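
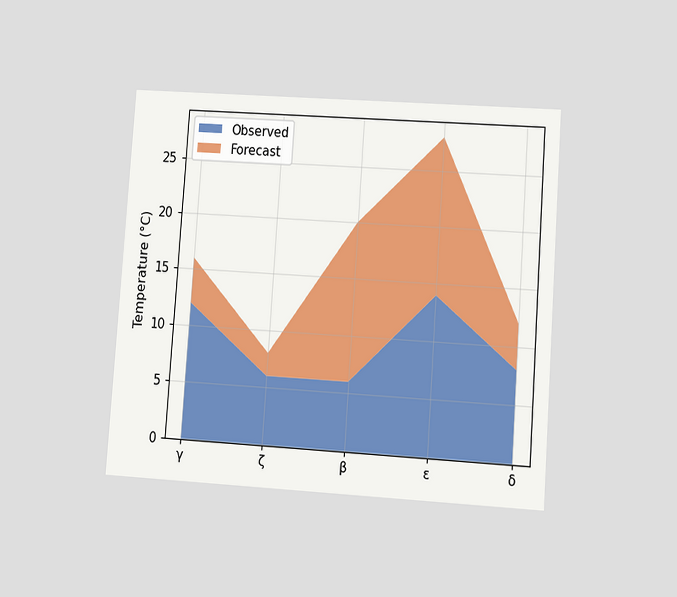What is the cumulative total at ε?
28°C

The chart is tilted about 4° clockwise and viewed at a slight angle. The stacked total at ε reaches 28°C.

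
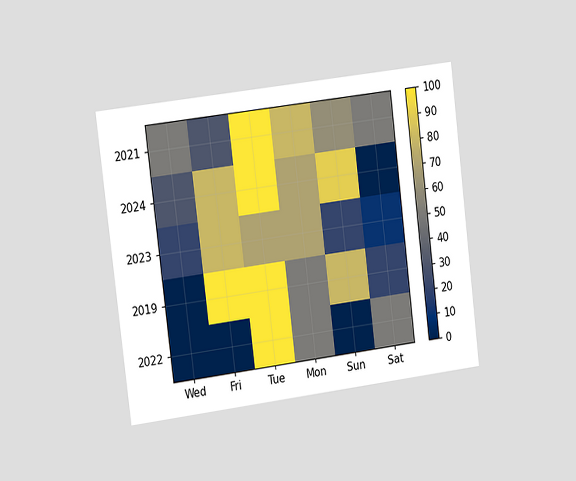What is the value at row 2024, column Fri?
The chart is tilted about 7° counter-clockwise and viewed slightly from the left. Matching cell (2024, Fri) against the colorbar gives 80.

80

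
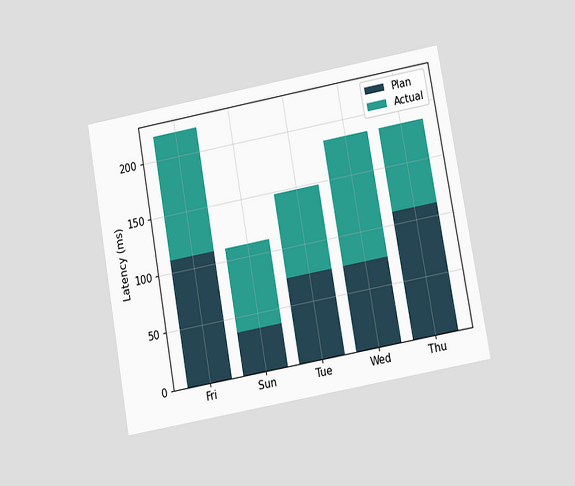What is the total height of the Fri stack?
222ms

The chart is tilted about 10° counter-clockwise and viewed slightly from below. The Fri stack's top reaches 222ms on the y-axis.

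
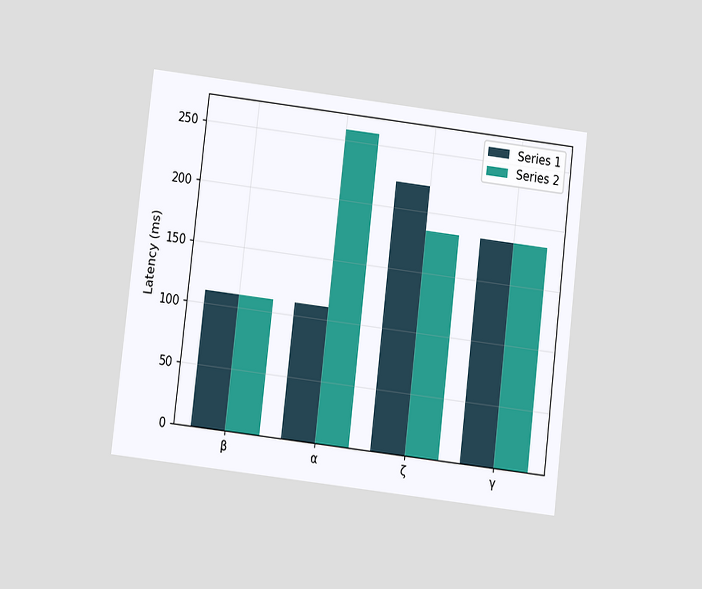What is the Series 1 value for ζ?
222ms

The chart is tilted about 7° clockwise and viewed slightly from below. The Series 1 bar at ζ reaches 222ms on the y-axis.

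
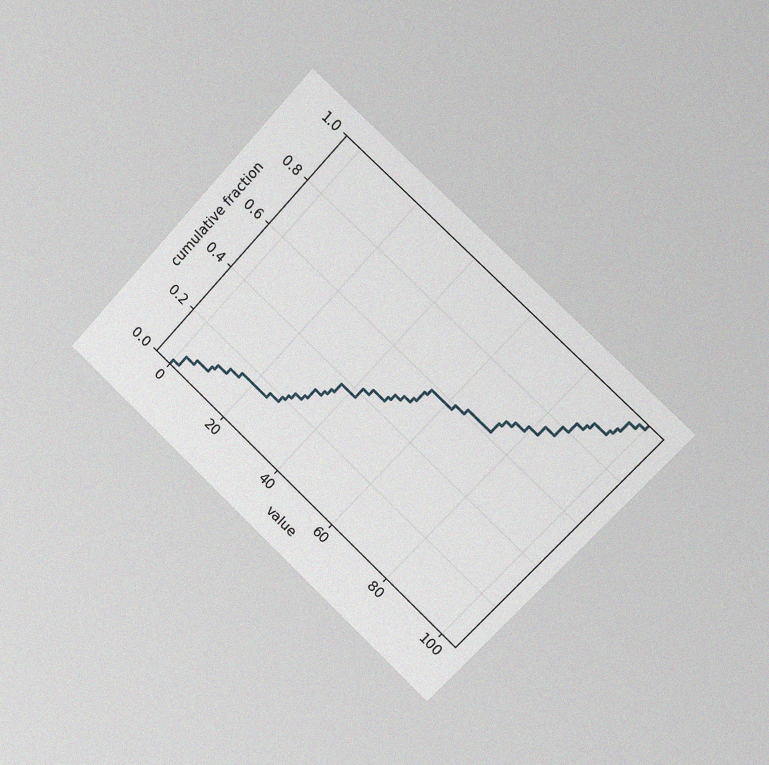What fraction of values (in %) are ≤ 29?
22%

The chart is tilted about 43° clockwise and viewed slightly from the right, with some photo noise. At x=29 the ECDF step is at 22%.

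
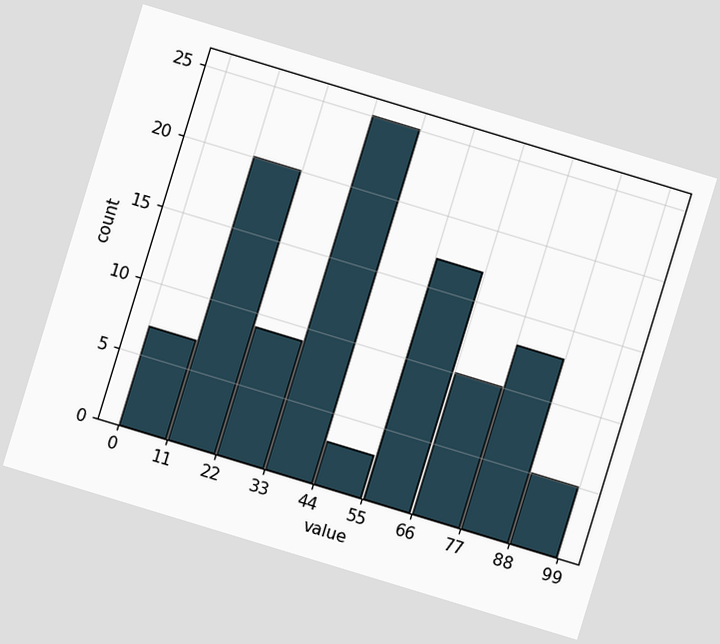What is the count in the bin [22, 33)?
The chart is tilted about 17° clockwise. The [22, 33) bin has height 9.

9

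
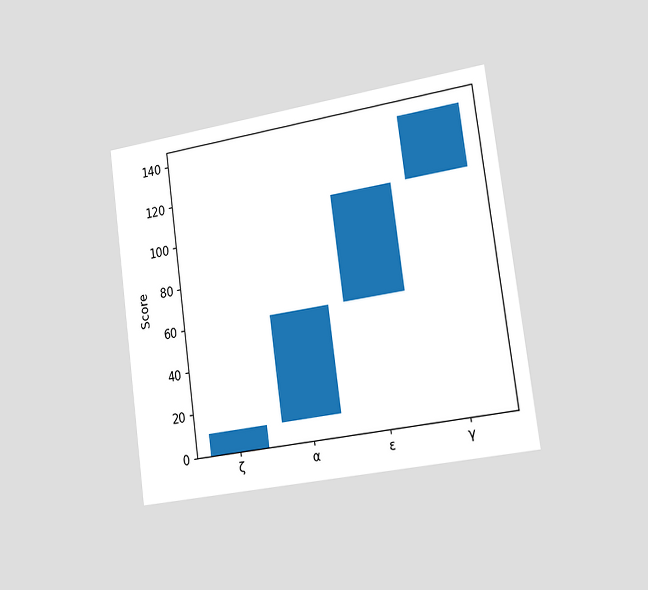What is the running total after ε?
110

The chart is tilted about 8° counter-clockwise and viewed slightly from the right. After ε the running total reaches 110.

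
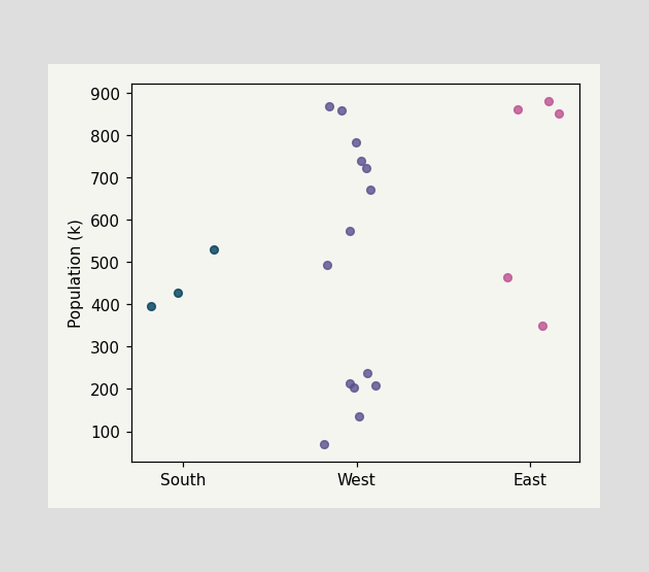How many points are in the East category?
Counting the markers in the East column gives 5.

5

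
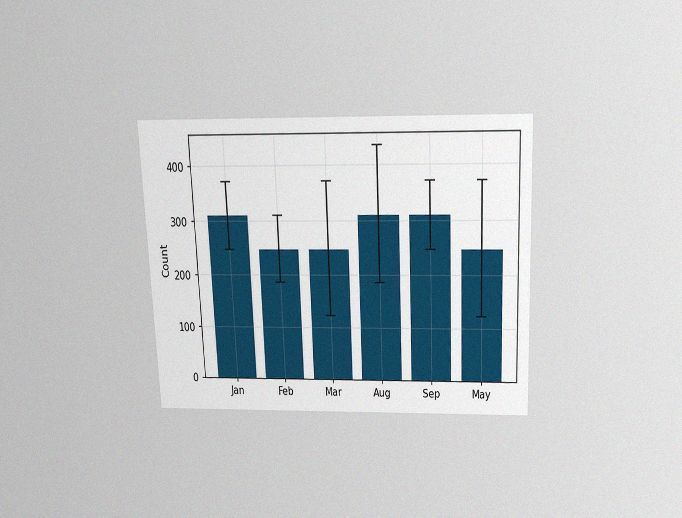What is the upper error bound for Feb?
310

The chart is tilted about 2° counter-clockwise and viewed slightly from above, with some photo noise. The Feb bar's upper whisker reaches 310.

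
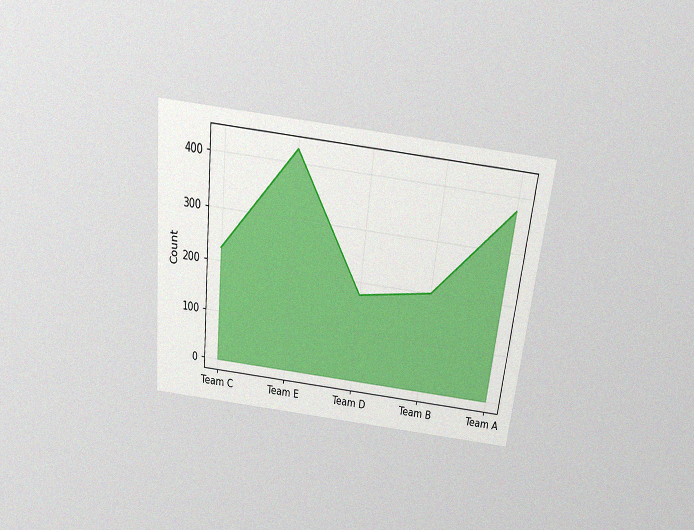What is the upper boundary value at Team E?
425

The chart is tilted about 6° clockwise and viewed slightly from above, with some photo noise. At Team E the upper boundary is at 425.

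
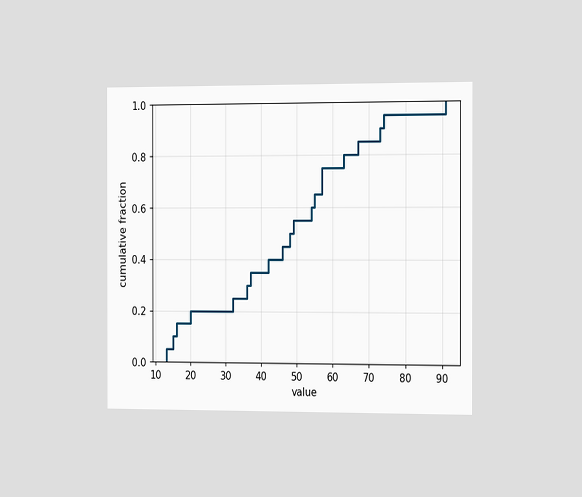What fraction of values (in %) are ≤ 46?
45%

The chart is viewed slightly from the right. At x=46 the ECDF step is at 45%.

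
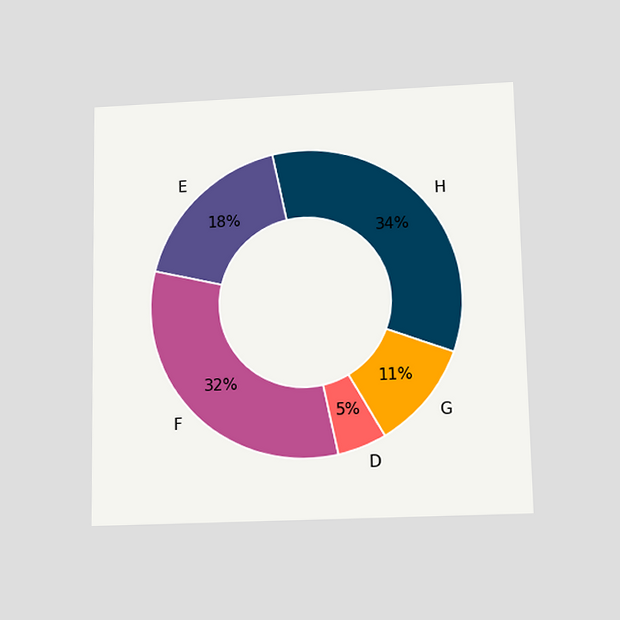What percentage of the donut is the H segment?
The chart is viewed slightly from below. The H segment takes up 34% of the ring.

34%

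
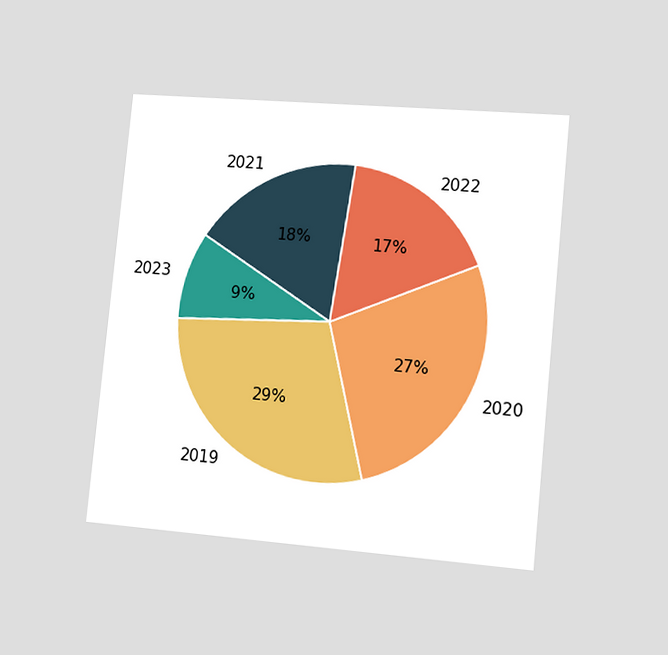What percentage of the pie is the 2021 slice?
18%

The chart is tilted about 6° clockwise and viewed slightly from the right. The 2021 slice takes up 18% of the pie.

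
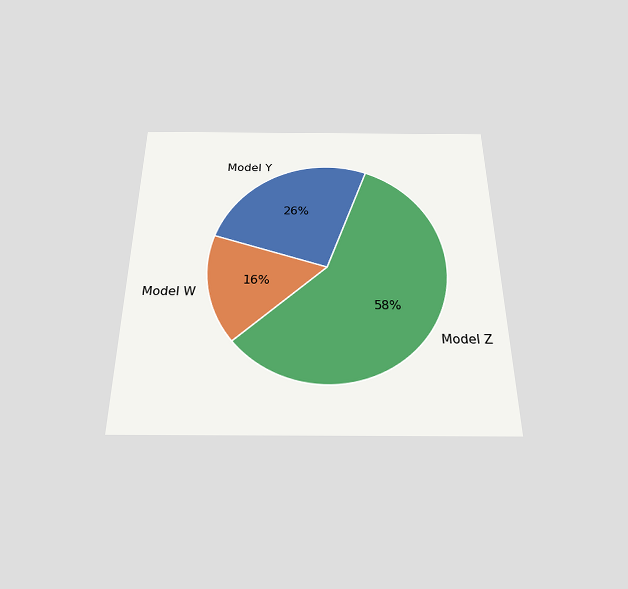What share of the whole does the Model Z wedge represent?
58%

The chart is viewed slightly from below. The Model Z slice takes up 58% of the pie.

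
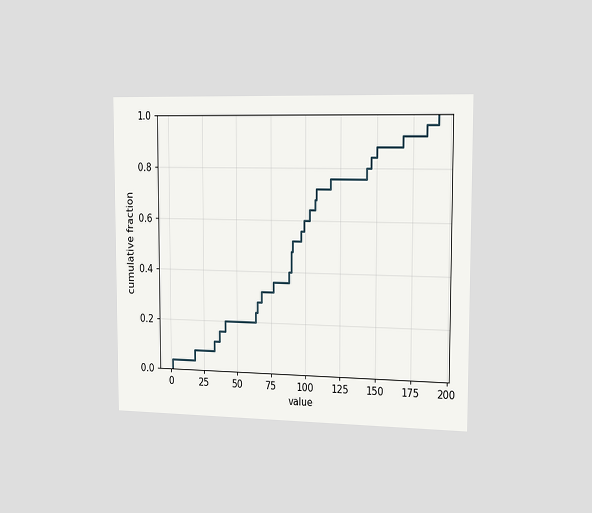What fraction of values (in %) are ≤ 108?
The chart is viewed slightly from the right. At x=108 the ECDF step is at 72%.

72%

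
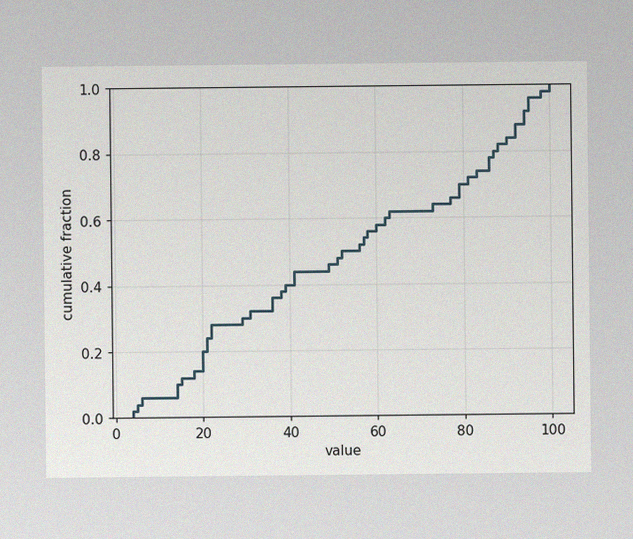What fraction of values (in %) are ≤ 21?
24%

The image has some photo noise and uneven lighting. At x=21 the ECDF step is at 24%.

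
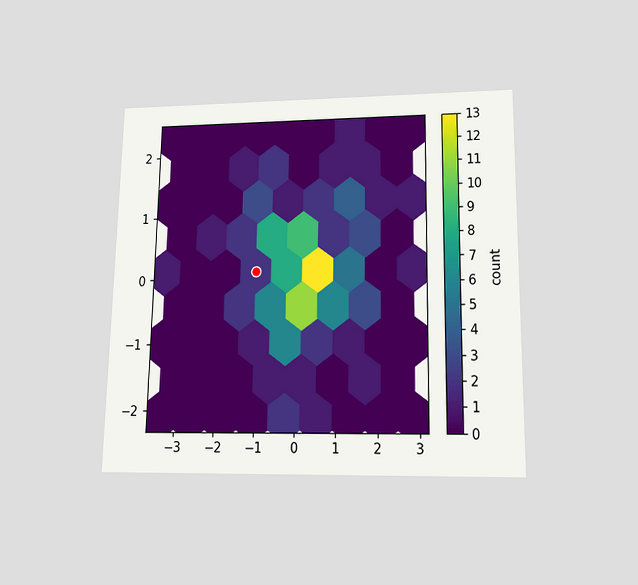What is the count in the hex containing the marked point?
2

The chart is viewed slightly from below. The marked hex reads 2 on the colorbar.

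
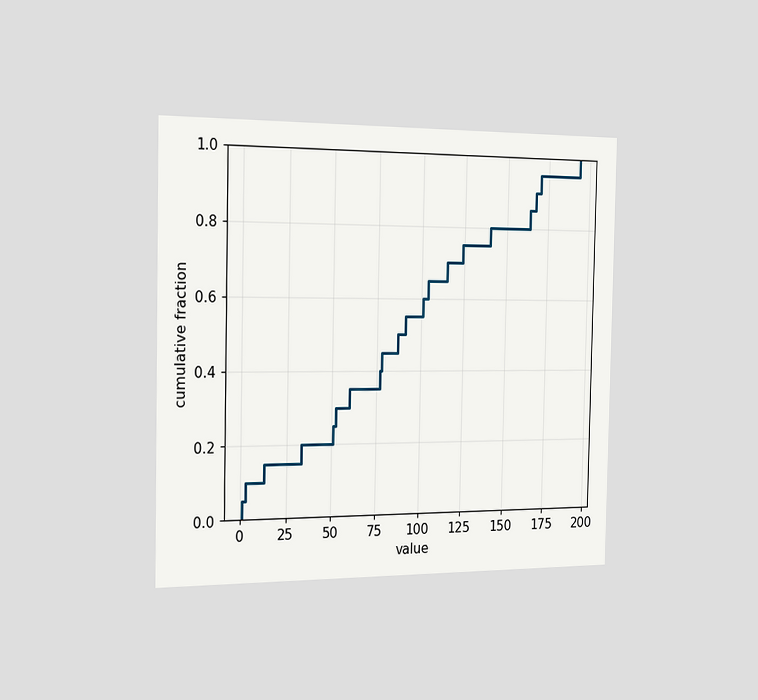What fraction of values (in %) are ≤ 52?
The chart is viewed slightly from the left. At x=52 the ECDF step is at 30%.

30%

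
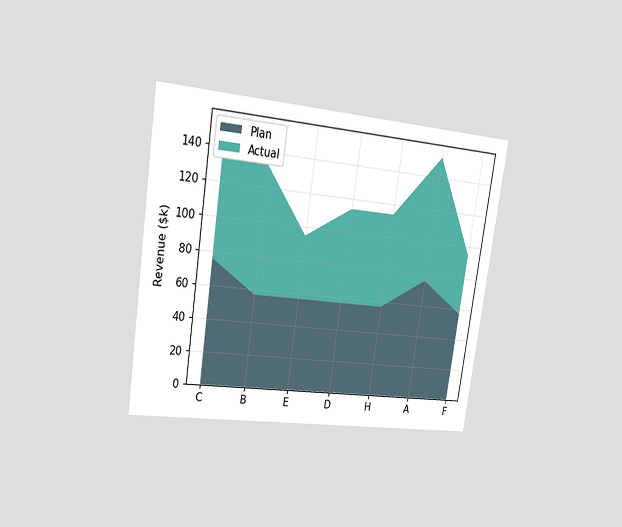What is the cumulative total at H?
$114k

The chart is tilted about 8° clockwise and viewed slightly from the left. The stacked total at H reaches $114k.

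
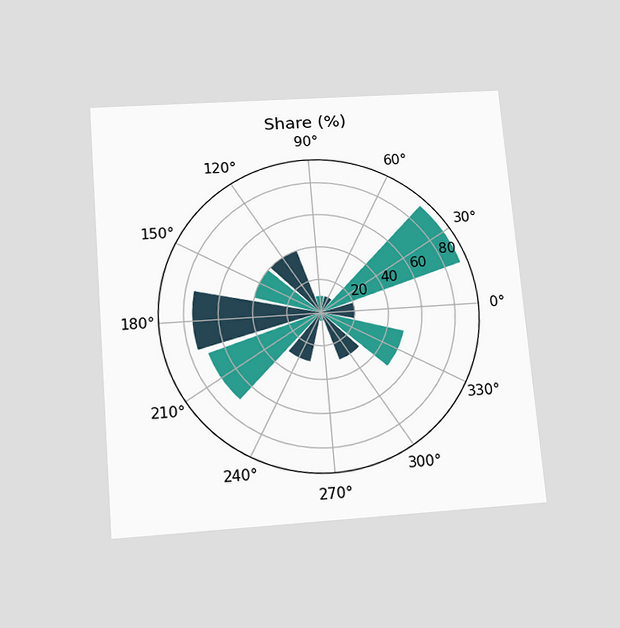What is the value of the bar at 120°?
The chart is tilted about 5° counter-clockwise and viewed slightly from below. The bar at 120° reaches 40% on the radial axis.

40%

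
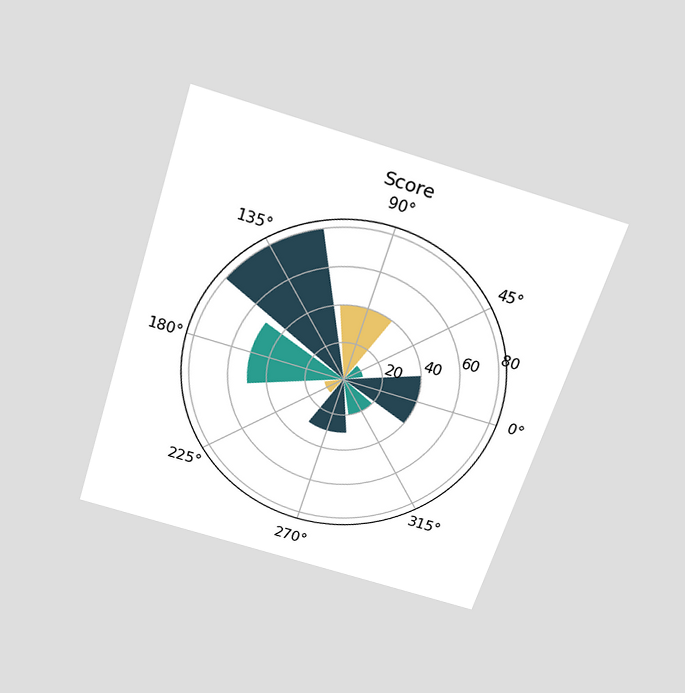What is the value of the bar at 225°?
The chart is tilted about 18° clockwise and viewed slightly from above. The bar at 225° reaches 10 on the radial axis.

10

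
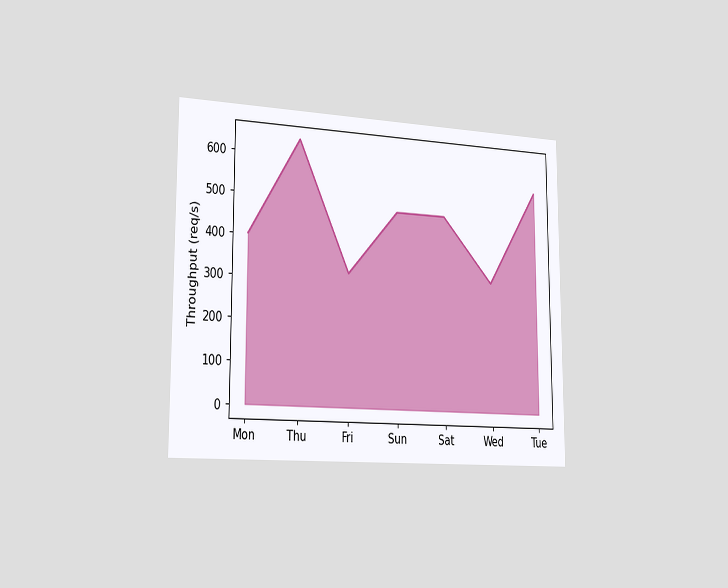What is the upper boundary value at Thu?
640req/s

The chart is viewed slightly from the left. At Thu the upper boundary is at 640req/s.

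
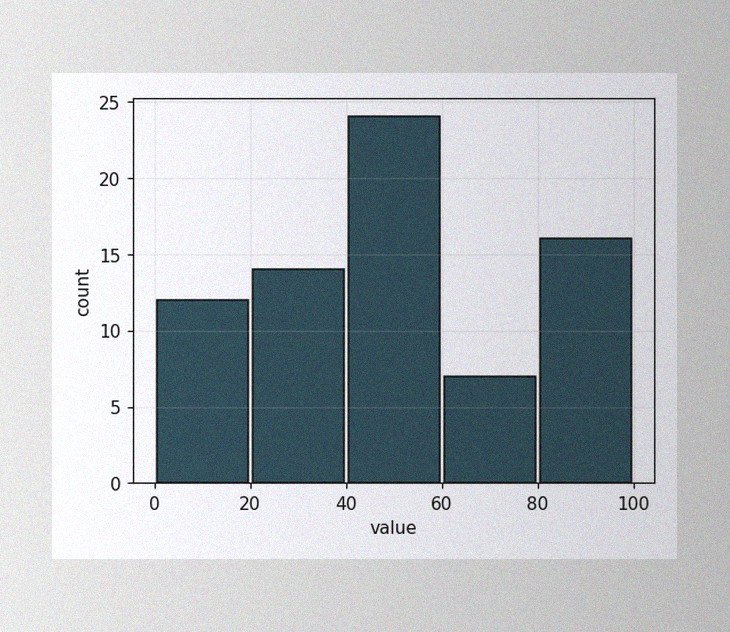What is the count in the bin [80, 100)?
The image has some photo noise and uneven lighting. The [80, 100) bin has height 16.

16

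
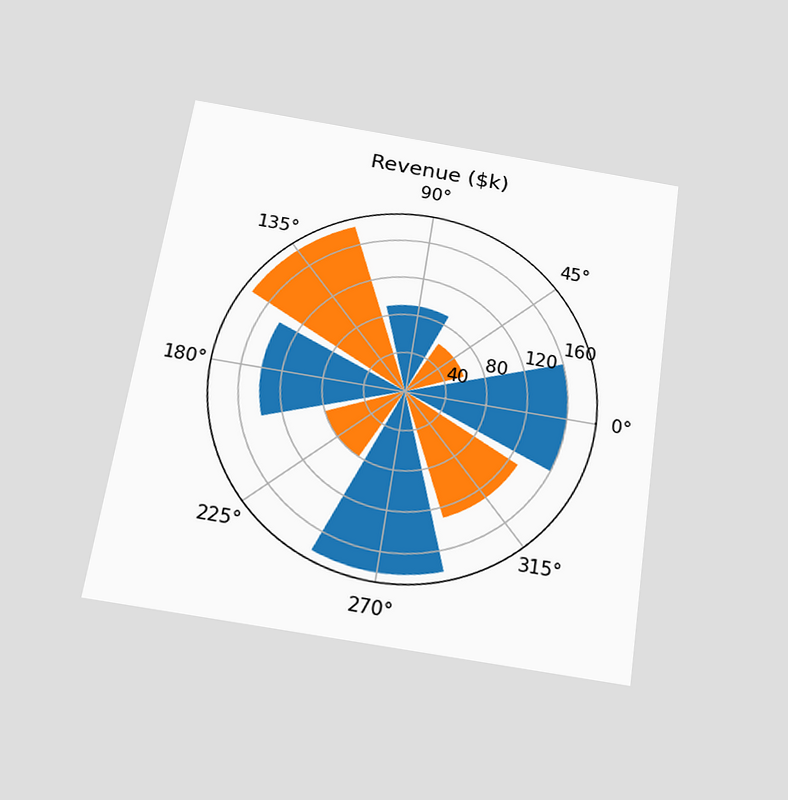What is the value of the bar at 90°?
$90k

The chart is tilted about 9° clockwise and viewed slightly from below. The bar at 90° reaches $90k on the radial axis.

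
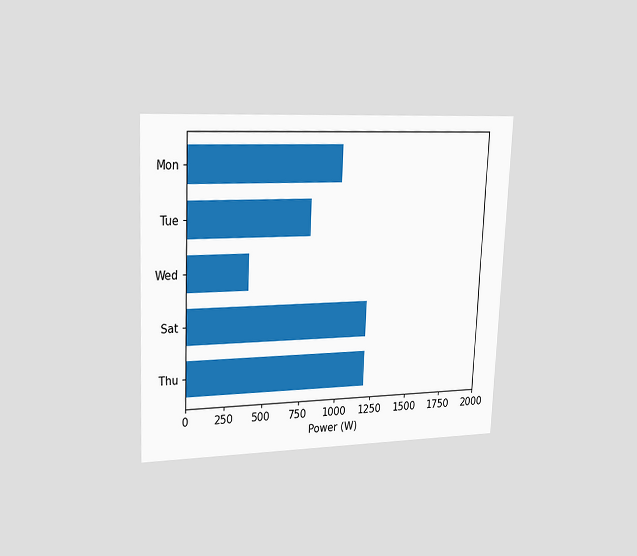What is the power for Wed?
400W

The chart is tilted about 2° clockwise and viewed slightly from the left. Reading along the chart's x-axis, the Wed bar reaches 400W.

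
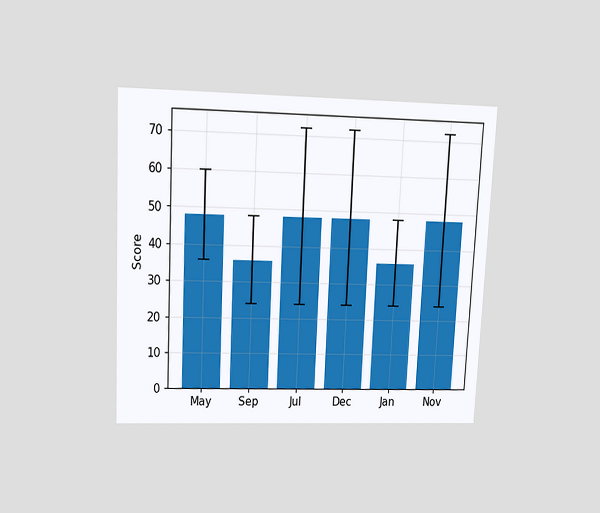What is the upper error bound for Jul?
72

The chart is tilted about 3° clockwise and viewed slightly from above. The Jul bar's upper whisker reaches 72.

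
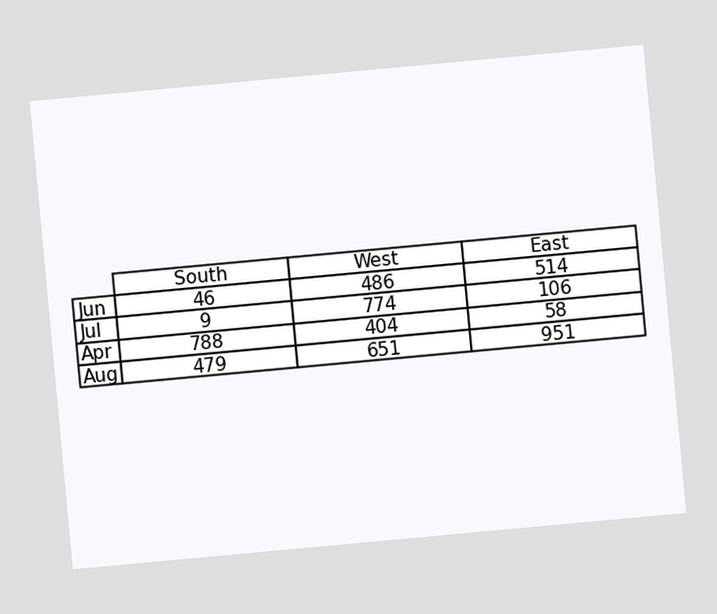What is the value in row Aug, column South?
The chart is tilted about 5° counter-clockwise. The (Aug, South) cell reads 479.

479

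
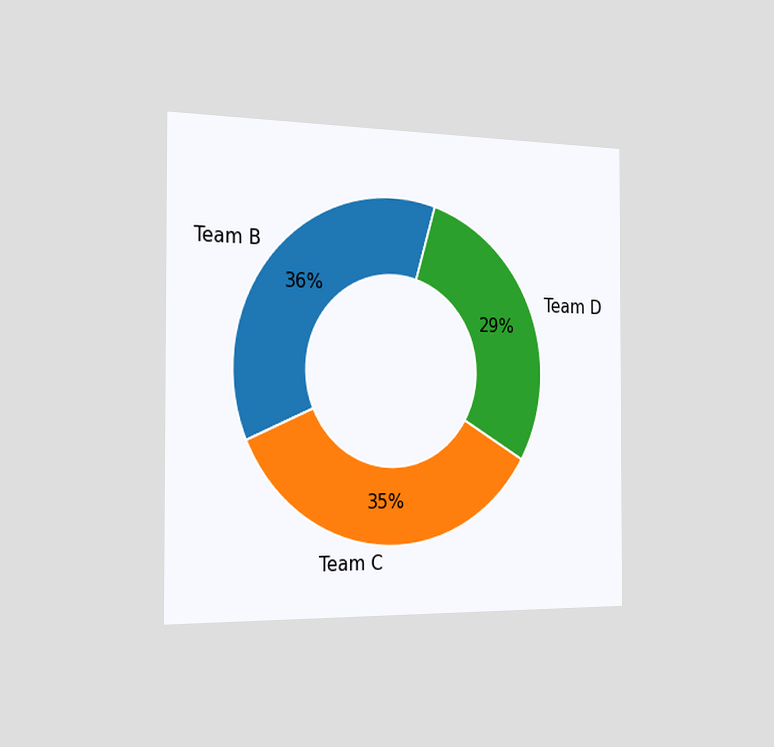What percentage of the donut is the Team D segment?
The chart is viewed slightly from the left. The Team D segment takes up 29% of the ring.

29%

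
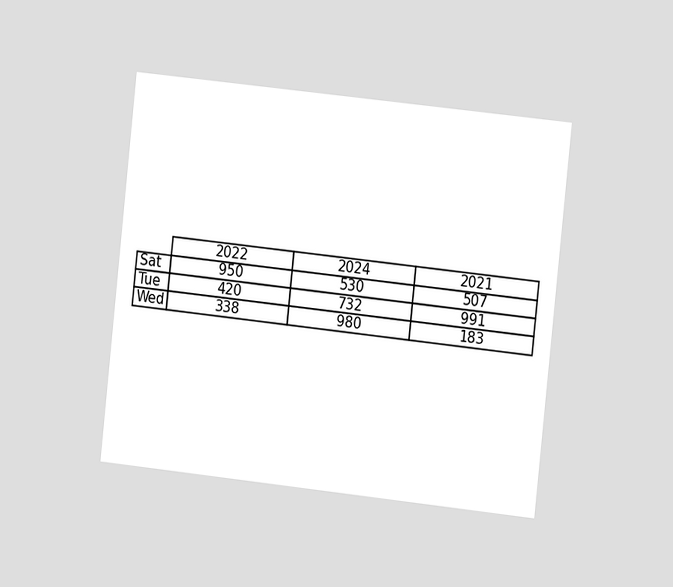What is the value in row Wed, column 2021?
The chart is tilted about 6° clockwise and viewed at a slight angle. The (Wed, 2021) cell reads 183.

183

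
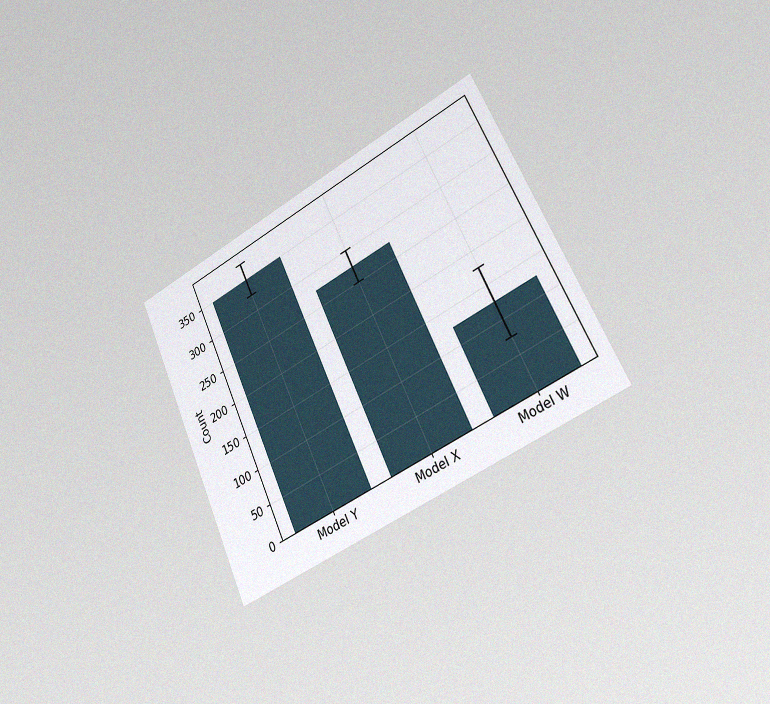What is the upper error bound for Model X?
300

The chart is tilted about 25° counter-clockwise and viewed slightly from the right, with some photo noise. The Model X bar's upper whisker reaches 300.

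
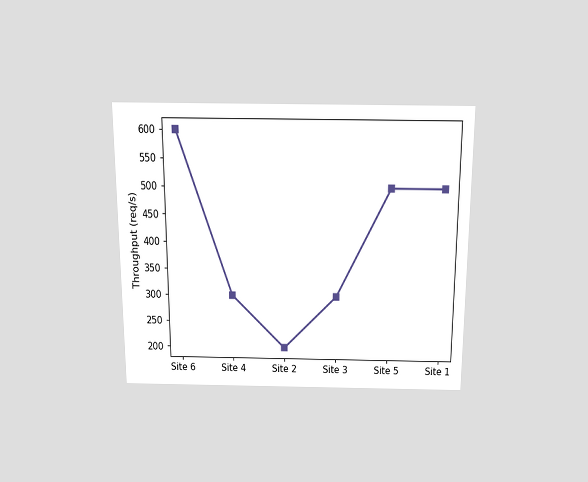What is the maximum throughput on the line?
The chart is viewed slightly from above. The highest point is at Site 6, and reading across to the y-axis gives 600req/s.

600req/s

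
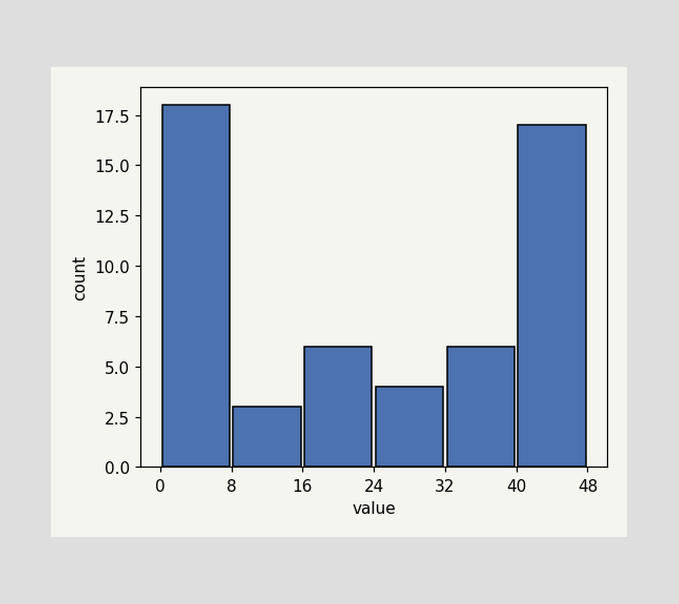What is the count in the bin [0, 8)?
The [0, 8) bin has height 18.

18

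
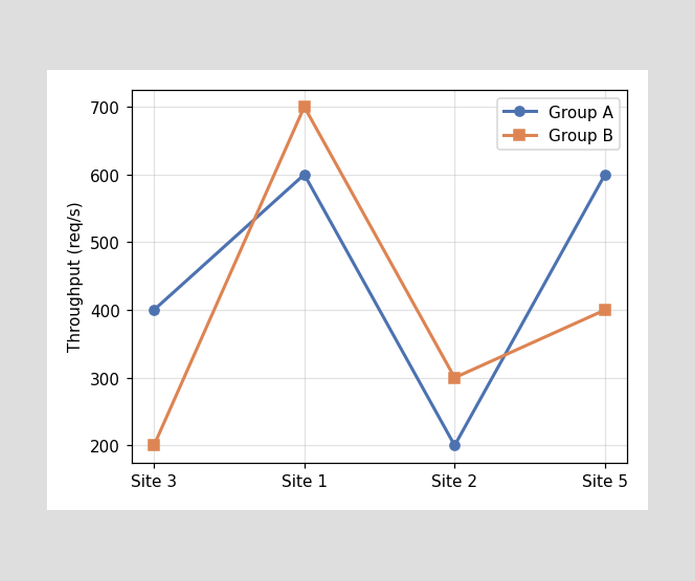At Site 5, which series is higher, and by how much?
Group A, by 200req/s

At Site 5, Group A sits above the other line by 200req/s.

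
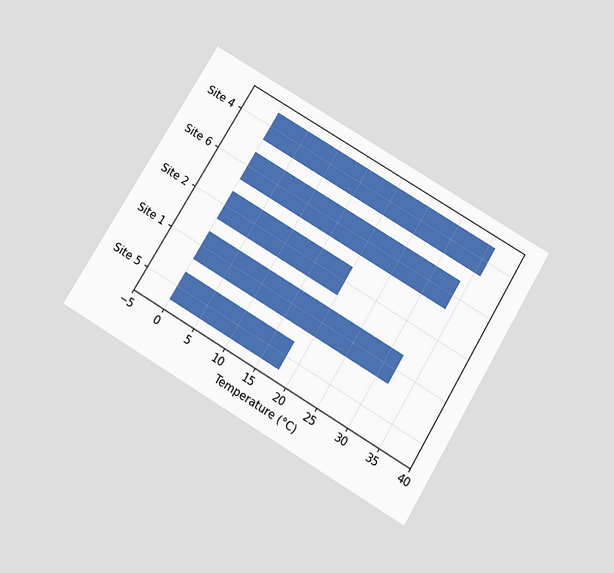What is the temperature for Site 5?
18°C

The chart is tilted about 31° clockwise and viewed slightly from below. Reading along the chart's x-axis, the Site 5 bar reaches 18°C.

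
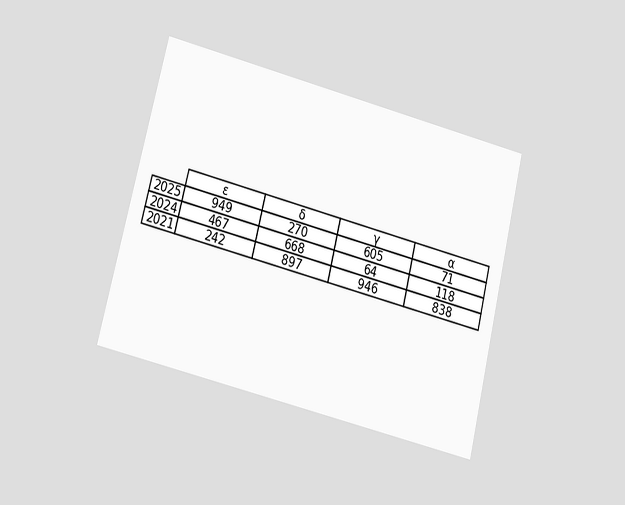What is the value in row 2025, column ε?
The chart is tilted about 14° clockwise and viewed at a slight angle. The (2025, ε) cell reads 949.

949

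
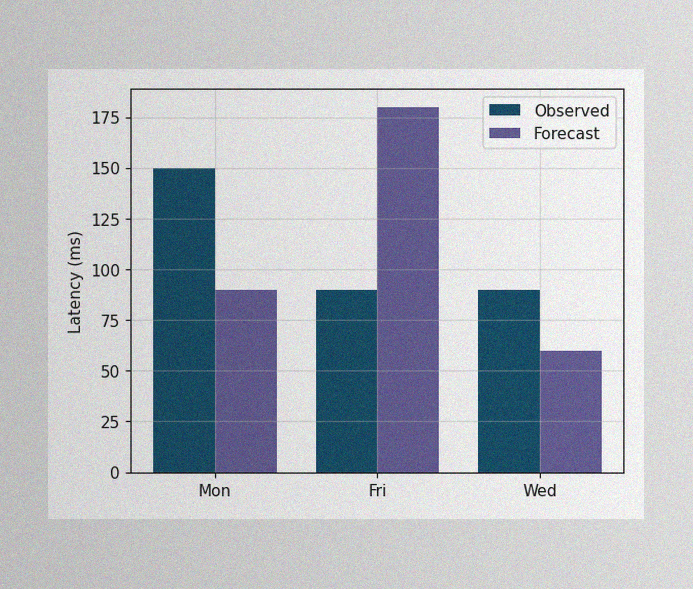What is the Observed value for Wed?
90ms

The image has some photo noise and uneven lighting. The Observed bar at Wed reaches 90ms on the y-axis.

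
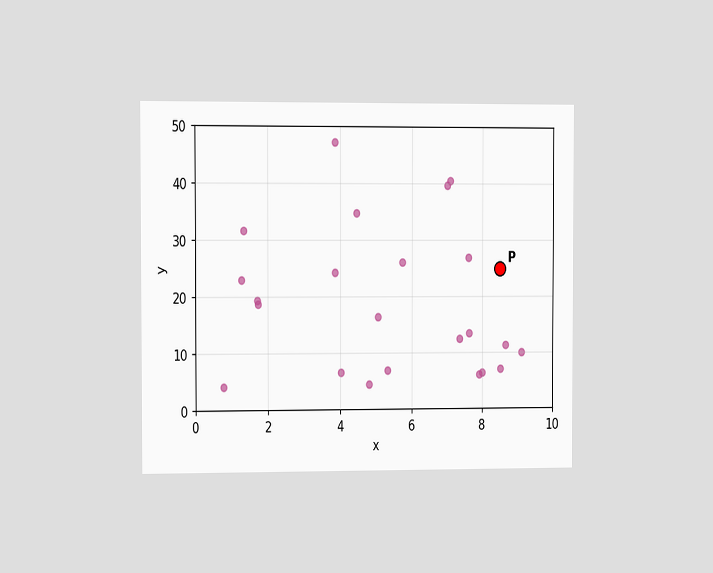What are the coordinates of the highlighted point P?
(8.5, 25)

The chart is viewed slightly from the left. Following the gridlines from P to each axis, P sits at (8.5, 25).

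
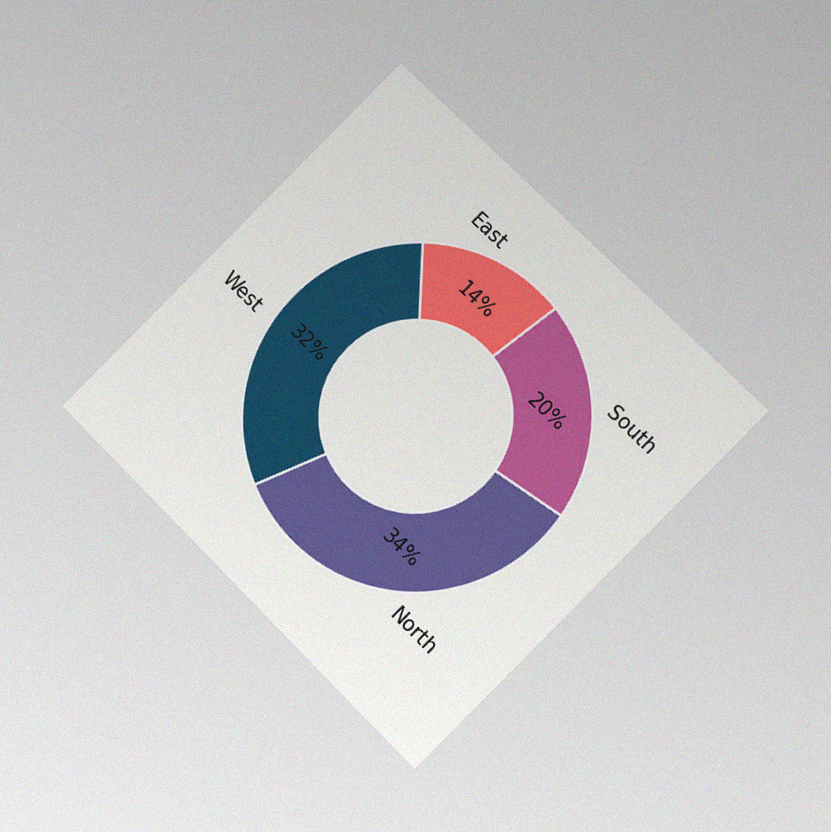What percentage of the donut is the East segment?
The chart is tilted about 45° clockwise and viewed at a slight angle, with some photo noise. The East segment takes up 14% of the ring.

14%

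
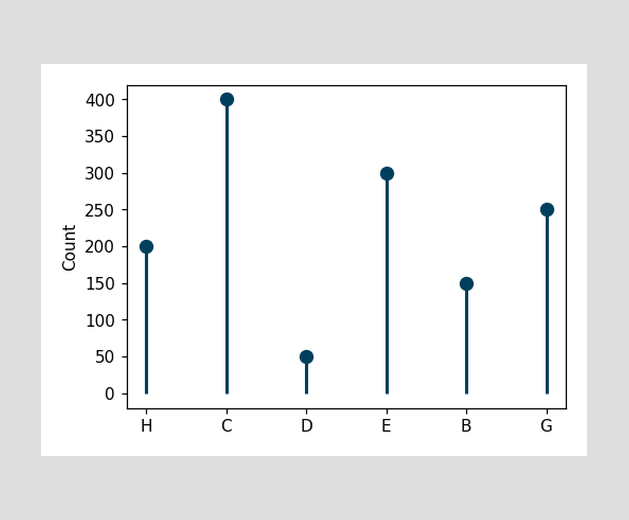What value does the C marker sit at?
The C marker sits at 400.

400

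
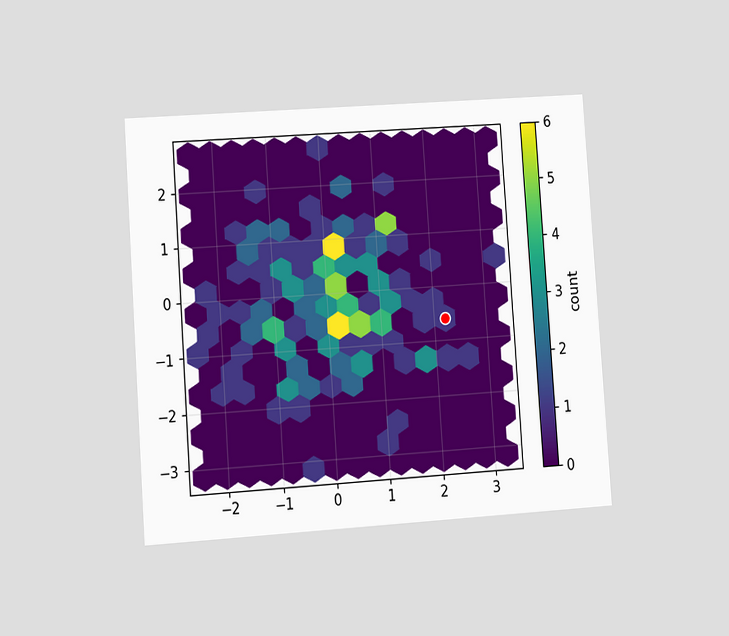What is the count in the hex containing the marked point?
The chart is tilted about 4° counter-clockwise and viewed at a slight angle. The marked hex reads 1 on the colorbar.

1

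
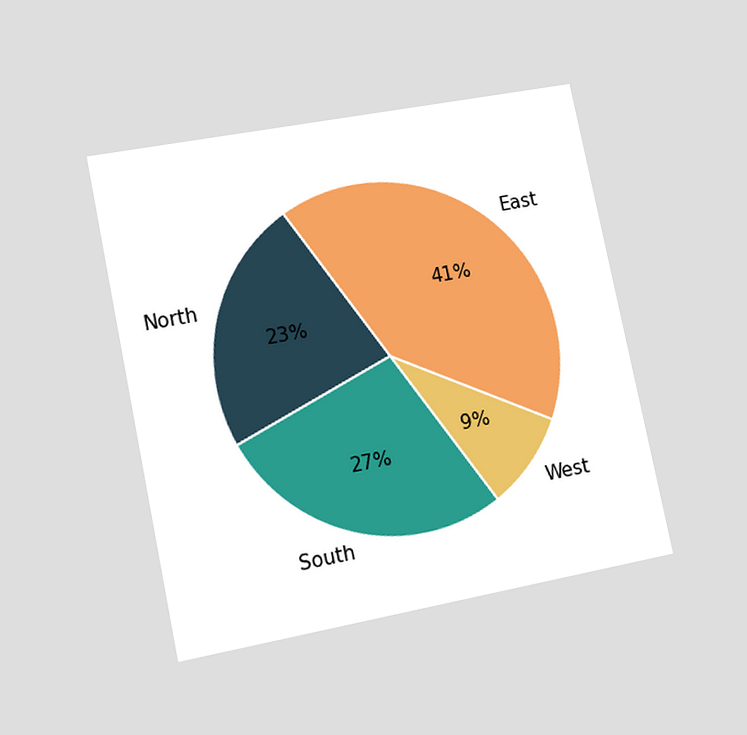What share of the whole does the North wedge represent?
The chart is tilted about 12° counter-clockwise and viewed at a slight angle. The North slice takes up 23% of the pie.

23%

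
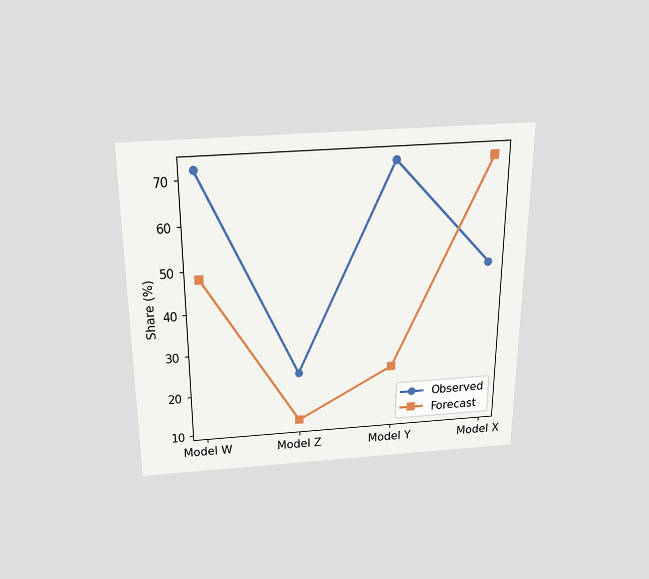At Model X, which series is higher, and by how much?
The chart is viewed slightly from above. At Model X, Forecast sits above the other line by 24%.

Forecast, by 24%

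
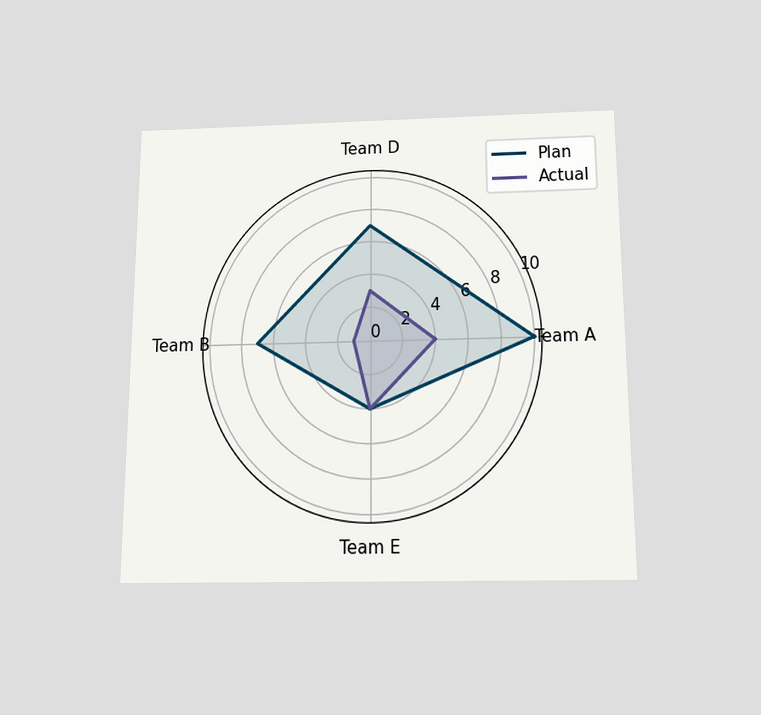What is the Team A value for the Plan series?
10

The chart is viewed slightly from below. On the Team A axis, Plan reaches 10.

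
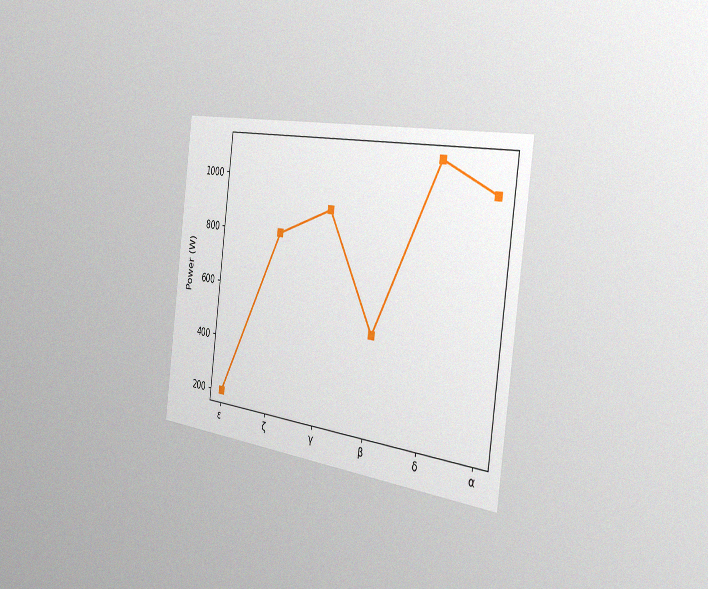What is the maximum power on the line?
1100W

The chart is tilted about 7° clockwise and viewed slightly from the right, with some photo noise. The highest point is at δ, and reading across to the y-axis gives 1100W.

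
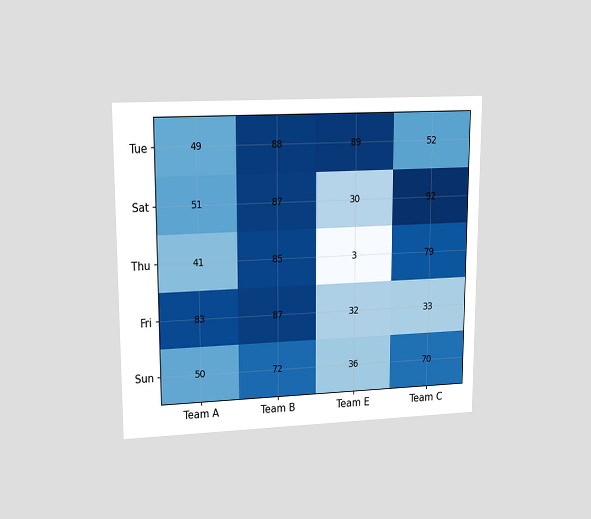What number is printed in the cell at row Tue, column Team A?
49

The chart is viewed at a slight angle. The (Tue, Team A) cell reads 49.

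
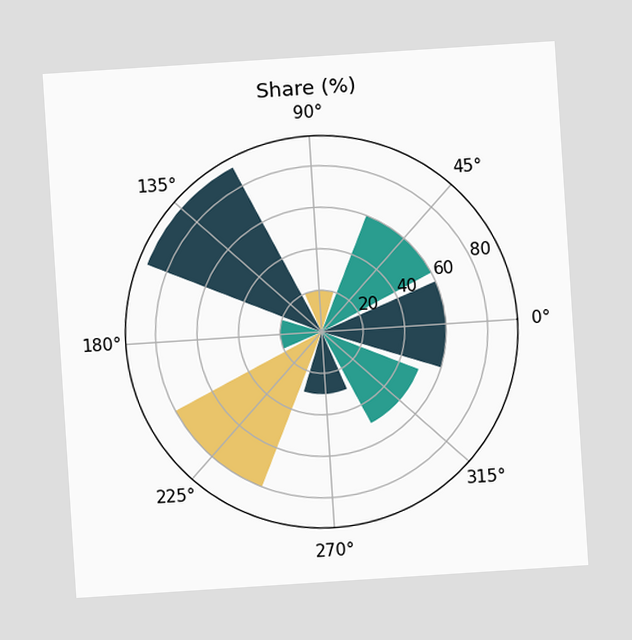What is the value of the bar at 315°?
The chart is tilted about 4° counter-clockwise. The bar at 315° reaches 50% on the radial axis.

50%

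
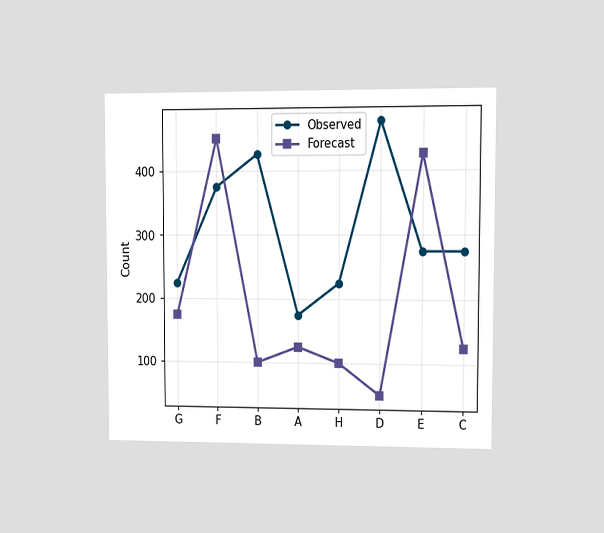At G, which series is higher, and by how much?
Observed, by 50

The chart is viewed at a slight angle. At G, Observed sits above the other line by 50.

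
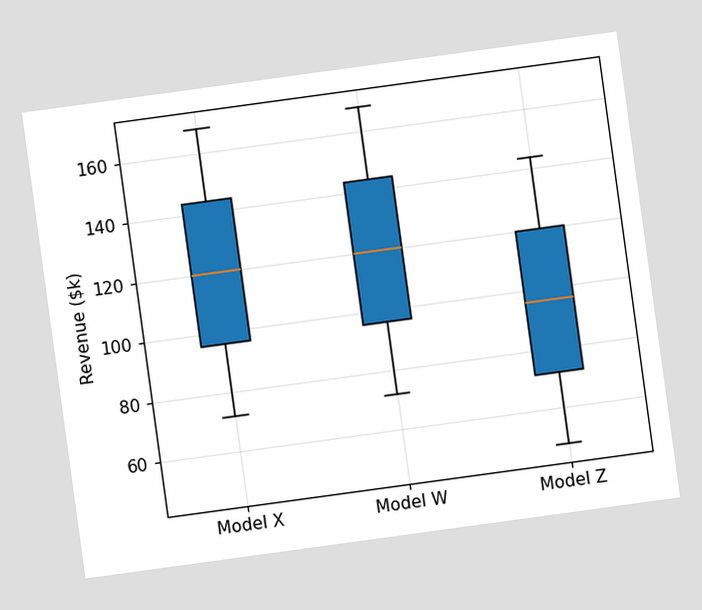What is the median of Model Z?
$96k

The chart is tilted about 8° counter-clockwise. The median line in the Model Z box sits at $96k.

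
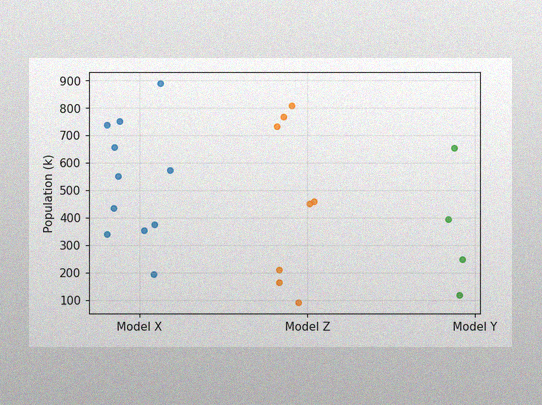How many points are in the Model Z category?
8

The image has some photo noise and uneven lighting. Counting the markers in the Model Z column gives 8.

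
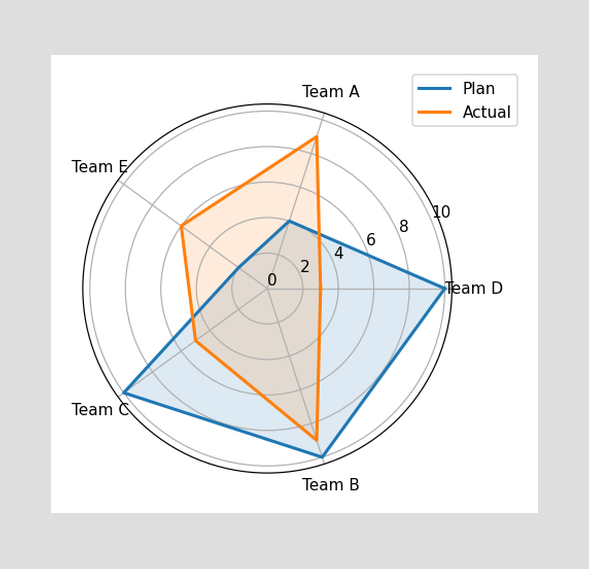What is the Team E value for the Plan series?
2

On the Team E axis, Plan reaches 2.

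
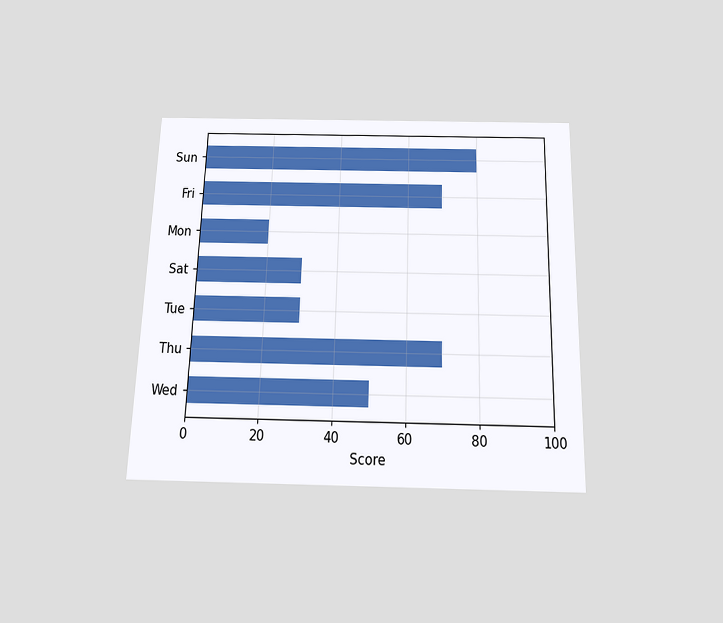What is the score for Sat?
The chart is viewed slightly from below. Reading along the chart's x-axis, the Sat bar reaches 30.

30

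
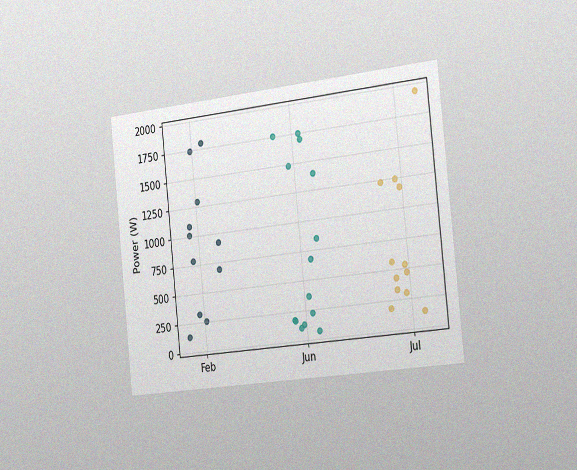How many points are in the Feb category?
The chart is tilted about 6° counter-clockwise and viewed slightly from the right, with some photo noise. Counting the markers in the Feb column gives 11.

11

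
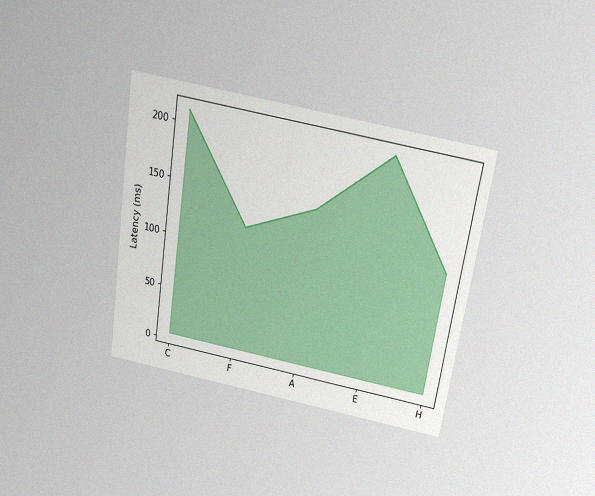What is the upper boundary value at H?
The chart is tilted about 9° clockwise and viewed slightly from above, with some photo noise. At H the upper boundary is at 120ms.

120ms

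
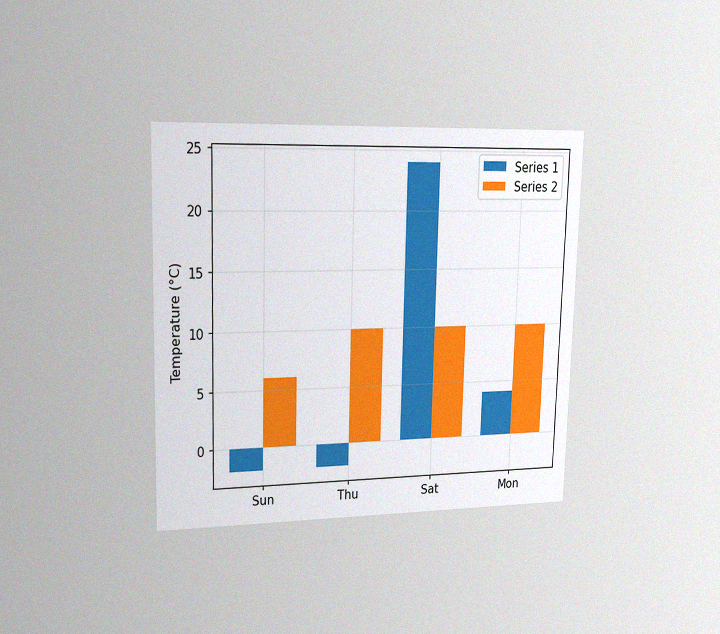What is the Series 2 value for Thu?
The chart is viewed slightly from the left, with some photo noise. The Series 2 bar at Thu reaches 10°C on the y-axis.

10°C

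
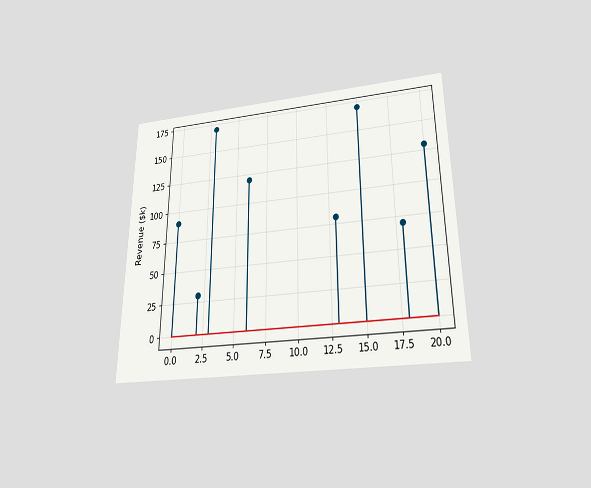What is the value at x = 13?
The chart is viewed slightly from below. The stem at x=13 reaches $80k.

$80k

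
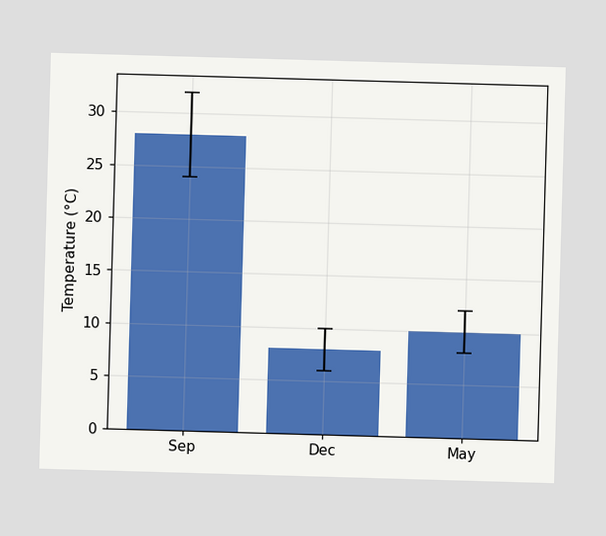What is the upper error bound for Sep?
32°C

The Sep bar's upper whisker reaches 32°C.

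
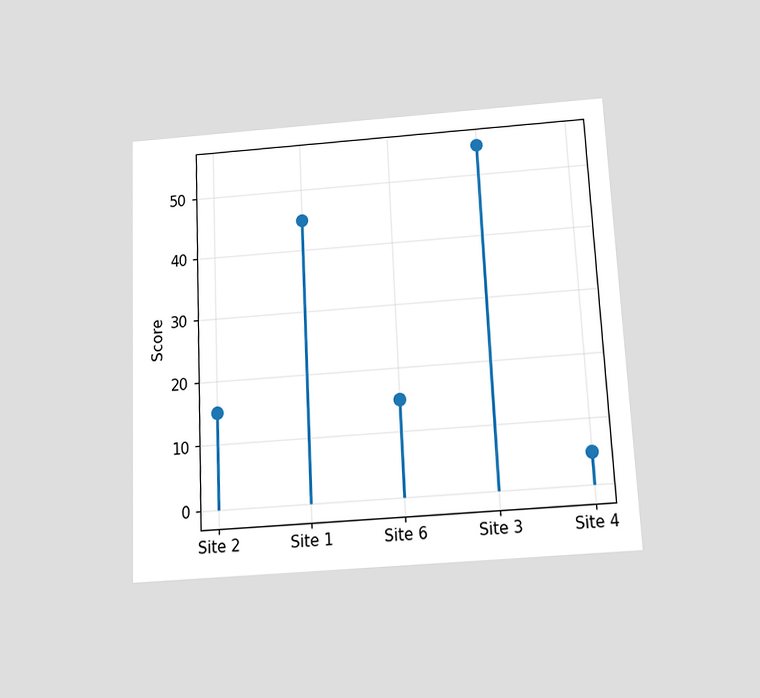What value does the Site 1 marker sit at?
The chart is tilted about 3° counter-clockwise and viewed slightly from below. The Site 1 marker sits at 45.

45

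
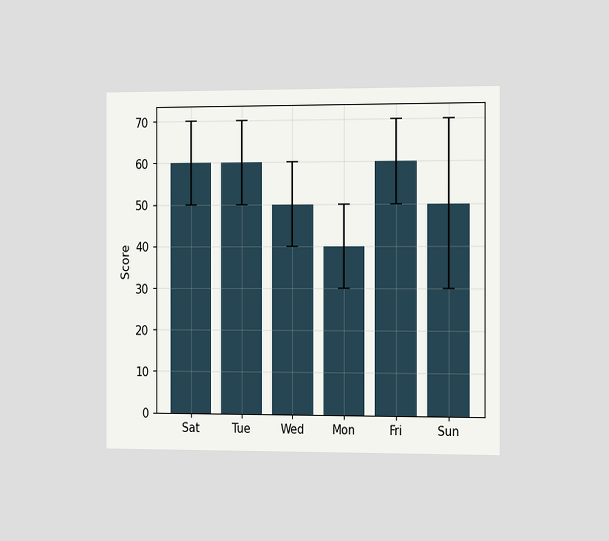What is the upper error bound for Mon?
50

The chart is viewed slightly from the right. The Mon bar's upper whisker reaches 50.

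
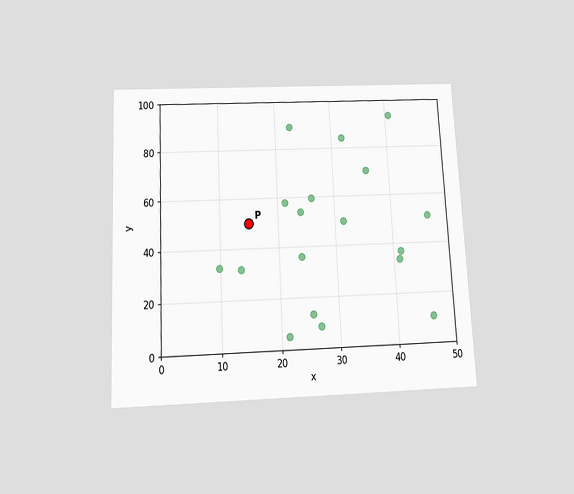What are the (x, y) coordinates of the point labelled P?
The chart is tilted about 3° counter-clockwise and viewed slightly from below. Following the gridlines from P to each axis, P sits at (15, 50).

(15, 50)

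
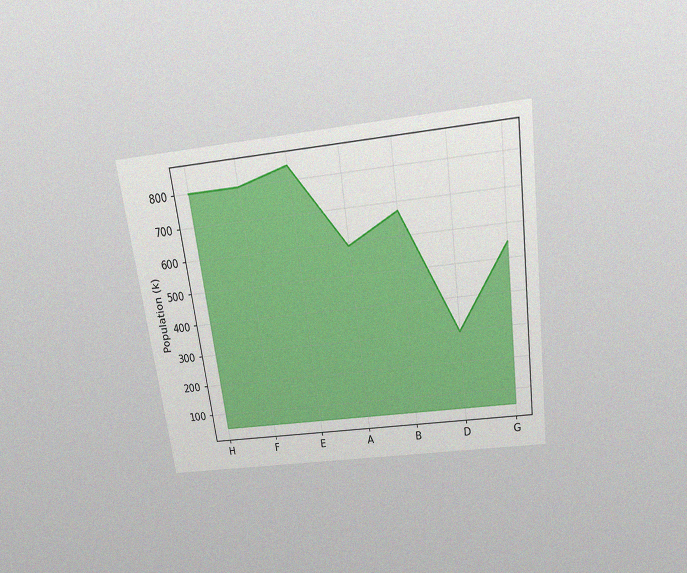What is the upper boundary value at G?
546k

The chart is tilted about 8° counter-clockwise and viewed slightly from above, with some photo noise. At G the upper boundary is at 546k.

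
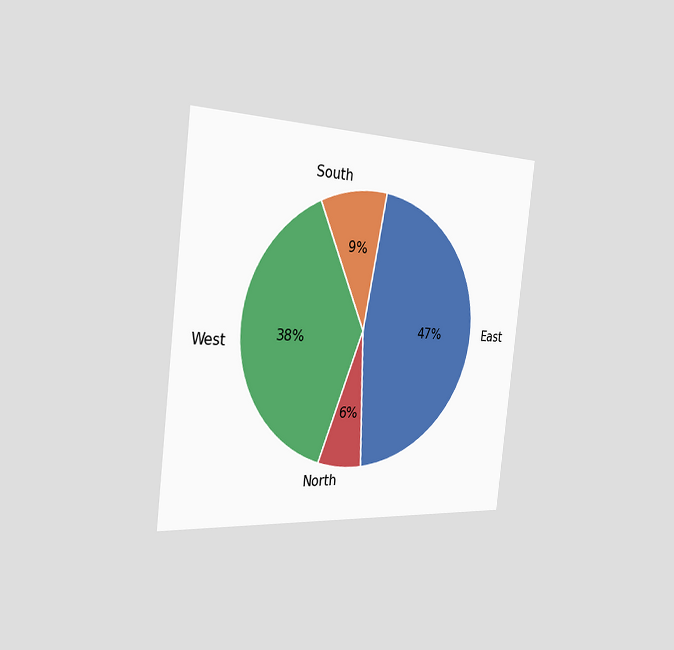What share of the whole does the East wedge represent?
The chart is tilted about 7° clockwise and viewed slightly from the left. The East slice takes up 47% of the pie.

47%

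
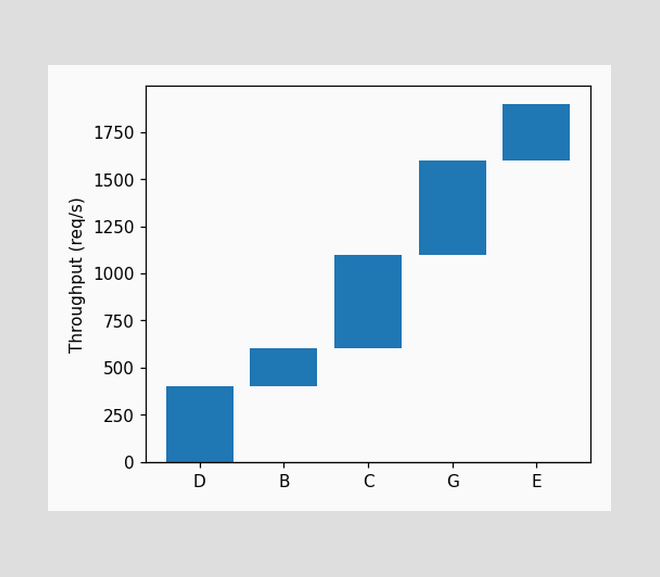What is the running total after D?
400req/s

After D the running total reaches 400req/s.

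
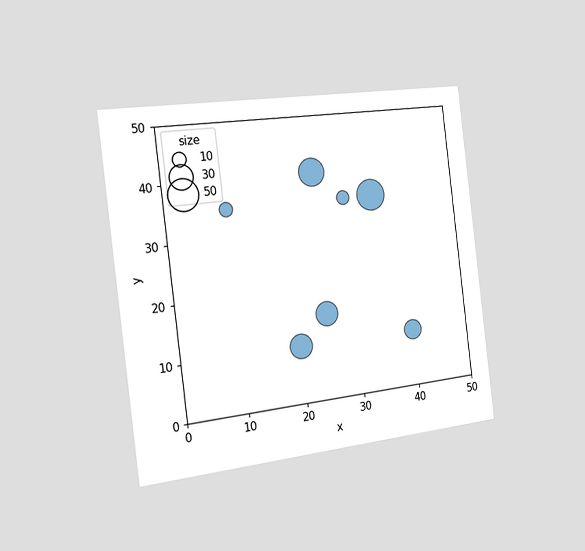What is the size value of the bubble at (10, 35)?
The chart is tilted about 7° counter-clockwise and viewed slightly from the left. Matching the bubble at (10, 35) against the size legend gives 10.

10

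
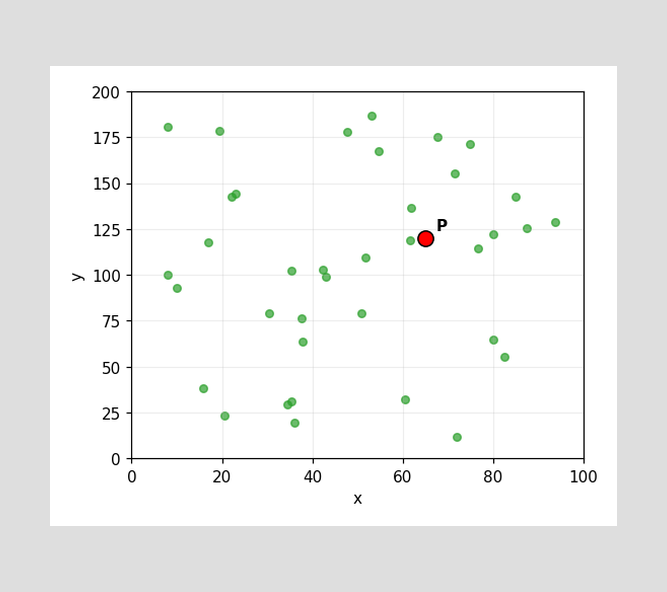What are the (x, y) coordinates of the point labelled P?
Following the gridlines from P to each axis, P sits at (65, 120).

(65, 120)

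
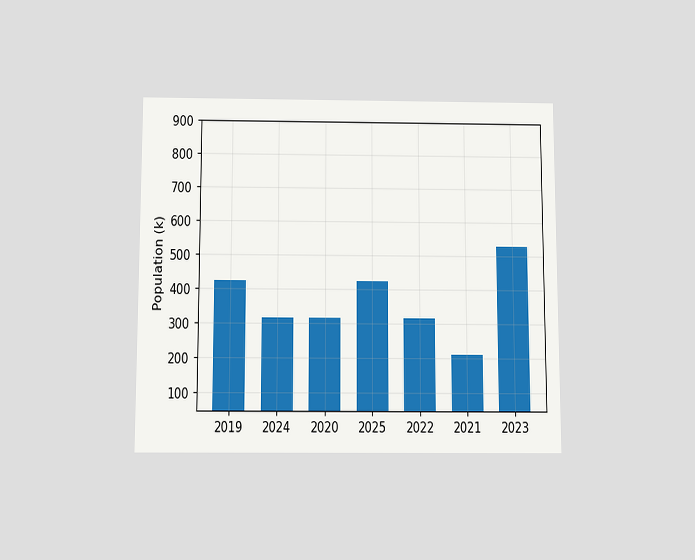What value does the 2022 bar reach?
318k

The chart is viewed slightly from below. Reading along the chart's y-axis, the 2022 bar reaches 318k.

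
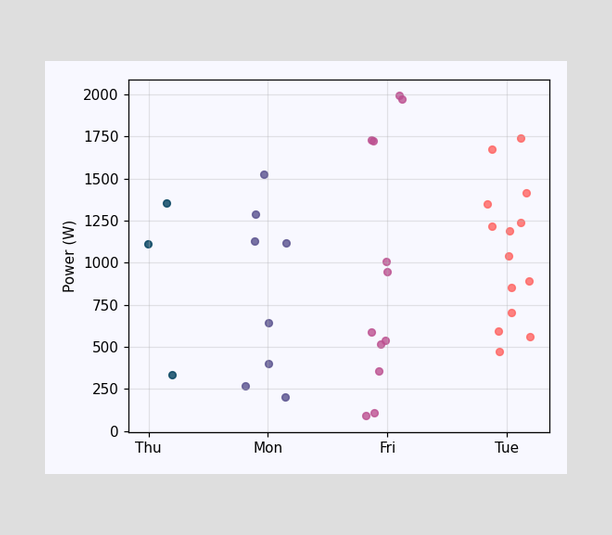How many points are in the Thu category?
Counting the markers in the Thu column gives 3.

3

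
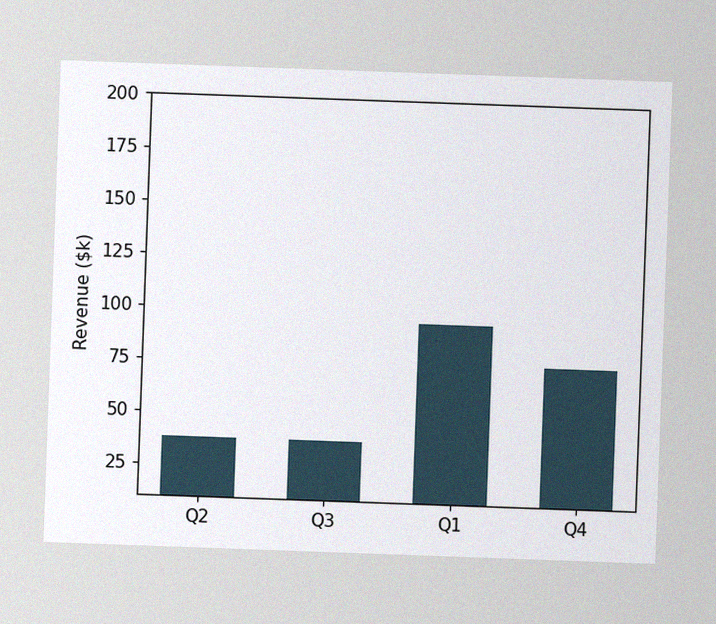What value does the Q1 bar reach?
The chart is tilted about 2° clockwise, with some photo noise. Reading along the chart's y-axis, the Q1 bar reaches $95k.

$95k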